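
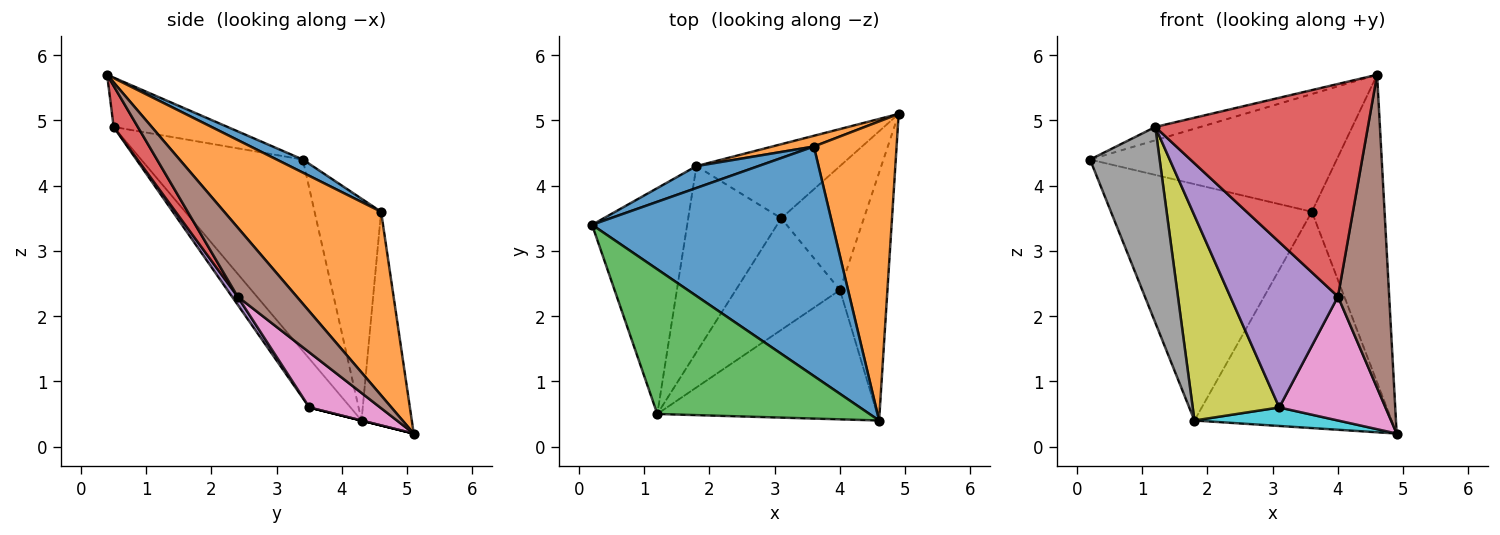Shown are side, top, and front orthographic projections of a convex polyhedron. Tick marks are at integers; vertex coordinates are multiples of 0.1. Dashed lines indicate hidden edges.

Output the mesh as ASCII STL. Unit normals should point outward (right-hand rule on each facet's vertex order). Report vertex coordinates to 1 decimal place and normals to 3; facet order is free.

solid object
 facet normal 0.048 0.456 0.889
  outer loop
   vertex 3.6 4.6 3.6
   vertex 0.2 3.4 4.4
   vertex 4.6 0.4 5.7
  endloop
 endfacet
 facet normal 0.840 0.389 0.378
  outer loop
   vertex 3.6 4.6 3.6
   vertex 4.6 0.4 5.7
   vertex 4.9 5.1 0.2
  endloop
 endfacet
 facet normal -0.226 0.089 0.970
  outer loop
   vertex 1.2 0.5 4.9
   vertex 4.6 0.4 5.7
   vertex 0.2 3.4 4.4
  endloop
 endfacet
 facet normal 0.097 -0.850 -0.517
  outer loop
   vertex 4.0 2.4 2.3
   vertex 4.6 0.4 5.7
   vertex 1.2 0.5 4.9
  endloop
 endfacet
 facet normal 0.043 -0.828 -0.559
  outer loop
   vertex 4.0 2.4 2.3
   vertex 1.2 0.5 4.9
   vertex 3.1 3.5 0.6
  endloop
 endfacet
 facet normal 0.671 -0.582 -0.460
  outer loop
   vertex 4.0 2.4 2.3
   vertex 4.9 5.1 0.2
   vertex 4.6 0.4 5.7
  endloop
 endfacet
 facet normal 0.426 -0.640 -0.640
  outer loop
   vertex 4.0 2.4 2.3
   vertex 3.1 3.5 0.6
   vertex 4.9 5.1 0.2
  endloop
 endfacet
 facet normal -0.836 -0.360 -0.415
  outer loop
   vertex 1.8 4.3 0.4
   vertex 1.2 0.5 4.9
   vertex 0.2 3.4 4.4
  endloop
 endfacet
 facet normal -0.332 -0.698 -0.634
  outer loop
   vertex 1.8 4.3 0.4
   vertex 3.1 3.5 0.6
   vertex 1.2 0.5 4.9
  endloop
 endfacet
 facet normal 0.000 -0.243 -0.970
  outer loop
   vertex 1.8 4.3 0.4
   vertex 4.9 5.1 0.2
   vertex 3.1 3.5 0.6
  endloop
 endfacet
 facet normal -0.313 0.946 0.088
  outer loop
   vertex 1.8 4.3 0.4
   vertex 0.2 3.4 4.4
   vertex 3.6 4.6 3.6
  endloop
 endfacet
 facet normal -0.247 0.968 0.048
  outer loop
   vertex 1.8 4.3 0.4
   vertex 3.6 4.6 3.6
   vertex 4.9 5.1 0.2
  endloop
 endfacet
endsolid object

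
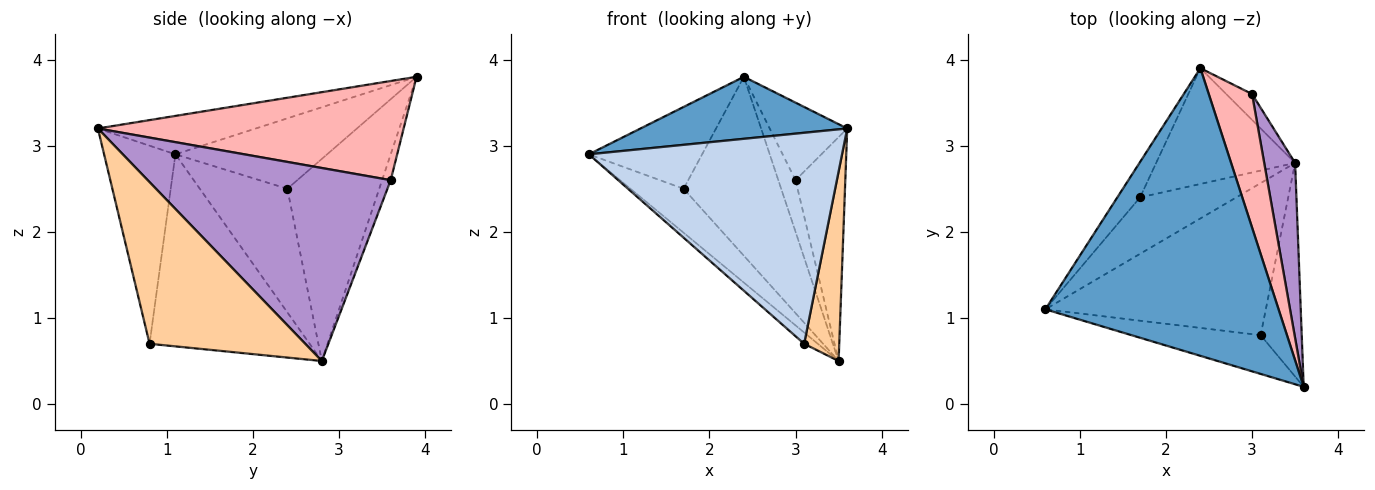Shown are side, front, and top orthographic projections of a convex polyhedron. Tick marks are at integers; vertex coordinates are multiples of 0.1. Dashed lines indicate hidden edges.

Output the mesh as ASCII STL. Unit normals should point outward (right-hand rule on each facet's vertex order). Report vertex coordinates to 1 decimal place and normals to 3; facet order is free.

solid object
 facet normal -0.159 -0.208 0.965
  outer loop
   vertex 2.4 3.9 3.8
   vertex 0.6 1.1 2.9
   vertex 3.6 0.2 3.2
  endloop
 endfacet
 facet normal -0.267 -0.948 -0.174
  outer loop
   vertex 3.1 0.8 0.7
   vertex 3.6 0.2 3.2
   vertex 0.6 1.1 2.9
  endloop
 endfacet
 facet normal -0.656 0.056 -0.753
  outer loop
   vertex 3.1 0.8 0.7
   vertex 0.6 1.1 2.9
   vertex 3.5 2.8 0.5
  endloop
 endfacet
 facet normal 0.947 -0.213 -0.241
  outer loop
   vertex 3.1 0.8 0.7
   vertex 3.5 2.8 0.5
   vertex 3.6 0.2 3.2
  endloop
 endfacet
 facet normal -0.776 0.579 -0.251
  outer loop
   vertex 1.7 2.4 2.5
   vertex 0.6 1.1 2.9
   vertex 2.4 3.9 3.8
  endloop
 endfacet
 facet normal -0.712 0.432 -0.554
  outer loop
   vertex 1.7 2.4 2.5
   vertex 3.5 2.8 0.5
   vertex 0.6 1.1 2.9
  endloop
 endfacet
 facet normal -0.620 0.659 -0.426
  outer loop
   vertex 1.7 2.4 2.5
   vertex 2.4 3.9 3.8
   vertex 3.5 2.8 0.5
  endloop
 endfacet
 facet normal 0.893 0.226 0.390
  outer loop
   vertex 3.0 3.6 2.6
   vertex 2.4 3.9 3.8
   vertex 3.6 0.2 3.2
  endloop
 endfacet
 facet normal 0.968 0.198 0.155
  outer loop
   vertex 3.0 3.6 2.6
   vertex 3.6 0.2 3.2
   vertex 3.5 2.8 0.5
  endloop
 endfacet
 facet normal -0.408 0.816 -0.408
  outer loop
   vertex 3.0 3.6 2.6
   vertex 3.5 2.8 0.5
   vertex 2.4 3.9 3.8
  endloop
 endfacet
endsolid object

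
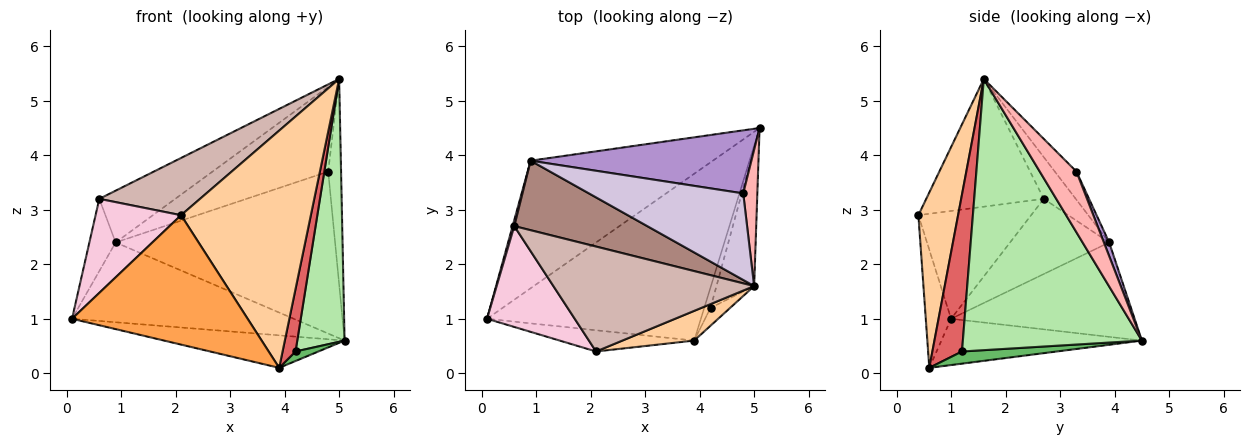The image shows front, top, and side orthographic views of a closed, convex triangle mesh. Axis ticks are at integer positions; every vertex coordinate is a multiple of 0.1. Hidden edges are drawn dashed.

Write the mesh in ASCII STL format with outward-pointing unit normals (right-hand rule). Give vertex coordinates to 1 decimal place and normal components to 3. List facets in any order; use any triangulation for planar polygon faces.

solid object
 facet normal -0.208 0.187 -0.960
  outer loop
   vertex 3.9 0.6 0.1
   vertex 0.1 1.0 1.0
   vertex 5.1 4.5 0.6
  endloop
 endfacet
 facet normal -0.402 0.486 -0.776
  outer loop
   vertex 0.9 3.9 2.4
   vertex 5.1 4.5 0.6
   vertex 0.1 1.0 1.0
  endloop
 endfacet
 facet normal -0.141 -0.977 -0.160
  outer loop
   vertex 2.1 0.4 2.9
   vertex 0.1 1.0 1.0
   vertex 3.9 0.6 0.1
  endloop
 endfacet
 facet normal 0.290 -0.949 0.119
  outer loop
   vertex 2.1 0.4 2.9
   vertex 3.9 0.6 0.1
   vertex 5.0 1.6 5.4
  endloop
 endfacet
 facet normal 0.868 -0.210 -0.449
  outer loop
   vertex 4.2 1.2 0.4
   vertex 3.9 0.6 0.1
   vertex 5.1 4.5 0.6
  endloop
 endfacet
 facet normal 0.958 -0.253 -0.133
  outer loop
   vertex 4.2 1.2 0.4
   vertex 5.1 4.5 0.6
   vertex 5.0 1.6 5.4
  endloop
 endfacet
 facet normal 0.910 -0.398 -0.114
  outer loop
   vertex 4.2 1.2 0.4
   vertex 5.0 1.6 5.4
   vertex 3.9 0.6 0.1
  endloop
 endfacet
 facet normal 0.922 0.323 0.214
  outer loop
   vertex 4.8 3.3 3.7
   vertex 5.0 1.6 5.4
   vertex 5.1 4.5 0.6
  endloop
 endfacet
 facet normal 0.022 0.932 0.363
  outer loop
   vertex 4.8 3.3 3.7
   vertex 5.1 4.5 0.6
   vertex 0.9 3.9 2.4
  endloop
 endfacet
 facet normal -0.130 0.693 0.709
  outer loop
   vertex 4.8 3.3 3.7
   vertex 0.9 3.9 2.4
   vertex 5.0 1.6 5.4
  endloop
 endfacet
 facet normal -0.244 0.579 0.778
  outer loop
   vertex 0.6 2.7 3.2
   vertex 5.0 1.6 5.4
   vertex 0.9 3.9 2.4
  endloop
 endfacet
 facet normal -0.488 -0.418 0.766
  outer loop
   vertex 0.6 2.7 3.2
   vertex 2.1 0.4 2.9
   vertex 5.0 1.6 5.4
  endloop
 endfacet
 facet normal -0.966 0.256 0.022
  outer loop
   vertex 0.6 2.7 3.2
   vertex 0.9 3.9 2.4
   vertex 0.1 1.0 1.0
  endloop
 endfacet
 facet normal -0.669 -0.507 0.544
  outer loop
   vertex 0.6 2.7 3.2
   vertex 0.1 1.0 1.0
   vertex 2.1 0.4 2.9
  endloop
 endfacet
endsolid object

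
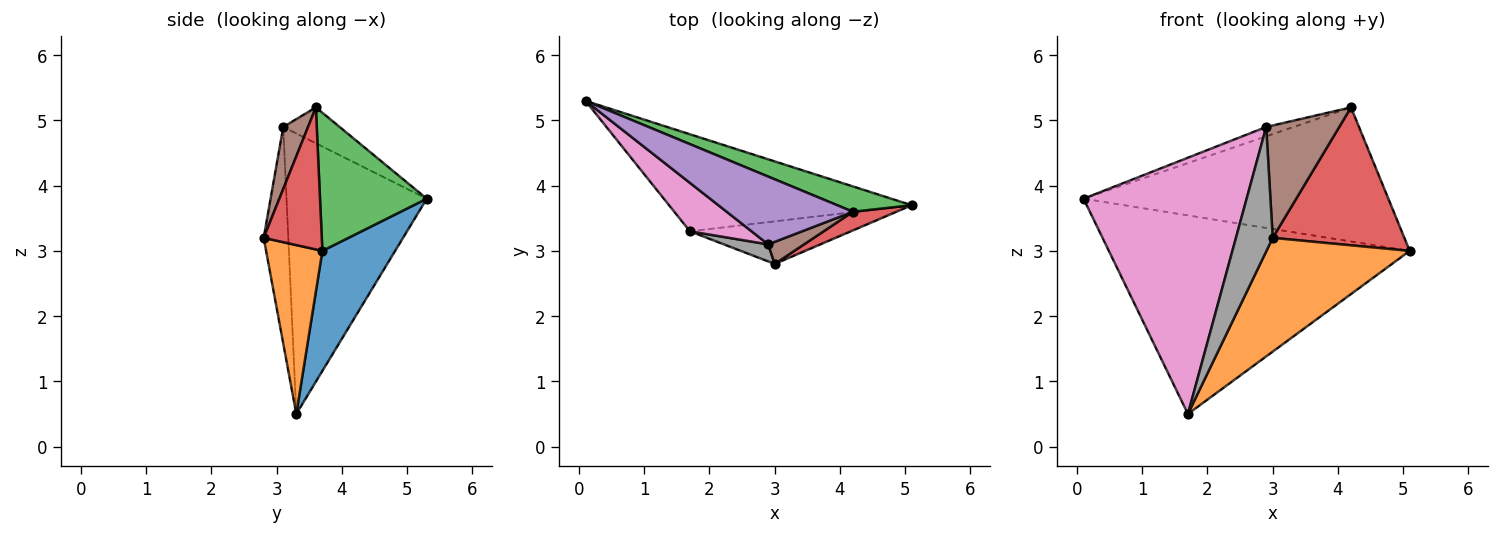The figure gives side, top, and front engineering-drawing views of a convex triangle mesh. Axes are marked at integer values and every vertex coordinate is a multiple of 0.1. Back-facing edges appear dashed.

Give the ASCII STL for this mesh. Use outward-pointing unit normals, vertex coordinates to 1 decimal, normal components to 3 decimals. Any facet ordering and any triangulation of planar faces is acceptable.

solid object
 facet normal 0.212 0.878 -0.429
  outer loop
   vertex 1.7 3.3 0.5
   vertex 0.1 5.3 3.8
   vertex 5.1 3.7 3.0
  endloop
 endfacet
 facet normal 0.345 -0.879 -0.329
  outer loop
   vertex 1.7 3.3 0.5
   vertex 5.1 3.7 3.0
   vertex 3.0 2.8 3.2
  endloop
 endfacet
 facet normal 0.325 0.929 0.175
  outer loop
   vertex 4.2 3.6 5.2
   vertex 5.1 3.7 3.0
   vertex 0.1 5.3 3.8
  endloop
 endfacet
 facet normal 0.401 -0.908 0.123
  outer loop
   vertex 4.2 3.6 5.2
   vertex 3.0 2.8 3.2
   vertex 5.1 3.7 3.0
  endloop
 endfacet
 facet normal -0.271 0.132 0.954
  outer loop
   vertex 2.9 3.1 4.9
   vertex 4.2 3.6 5.2
   vertex 0.1 5.3 3.8
  endloop
 endfacet
 facet normal 0.316 -0.931 0.183
  outer loop
   vertex 2.9 3.1 4.9
   vertex 3.0 2.8 3.2
   vertex 4.2 3.6 5.2
  endloop
 endfacet
 facet normal -0.645 -0.751 0.142
  outer loop
   vertex 2.9 3.1 4.9
   vertex 0.1 5.3 3.8
   vertex 1.7 3.3 0.5
  endloop
 endfacet
 facet normal -0.553 -0.826 0.113
  outer loop
   vertex 2.9 3.1 4.9
   vertex 1.7 3.3 0.5
   vertex 3.0 2.8 3.2
  endloop
 endfacet
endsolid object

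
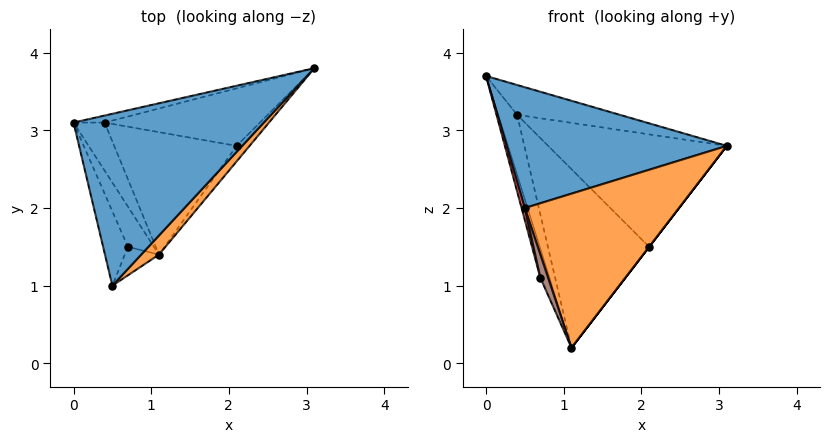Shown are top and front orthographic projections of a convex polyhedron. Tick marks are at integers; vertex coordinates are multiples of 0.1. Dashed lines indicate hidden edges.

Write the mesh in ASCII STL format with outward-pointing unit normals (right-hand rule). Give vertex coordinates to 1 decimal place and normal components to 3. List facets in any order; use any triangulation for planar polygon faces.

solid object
 facet normal 0.345 -0.540 0.768
  outer loop
   vertex 0.5 1.0 2.0
   vertex 3.1 3.8 2.8
   vertex 0.0 3.1 3.7
  endloop
 endfacet
 facet normal 0.718 -0.691 0.086
  outer loop
   vertex 1.1 1.4 0.2
   vertex 3.1 3.8 2.8
   vertex 0.5 1.0 2.0
  endloop
 endfacet
 facet normal 0.793 0.000 -0.610
  outer loop
   vertex 2.1 2.8 1.5
   vertex 3.1 3.8 2.8
   vertex 1.1 1.4 0.2
  endloop
 endfacet
 facet normal -0.971 -0.039 -0.237
  outer loop
   vertex 0.7 1.5 1.1
   vertex 0.5 1.0 2.0
   vertex 0.0 3.1 3.7
  endloop
 endfacet
 facet normal -0.859 0.299 -0.415
  outer loop
   vertex 0.7 1.5 1.1
   vertex 0.0 3.1 3.7
   vertex 1.1 1.4 0.2
  endloop
 endfacet
 facet normal -0.885 -0.295 -0.361
  outer loop
   vertex 0.7 1.5 1.1
   vertex 1.1 1.4 0.2
   vertex 0.5 1.0 2.0
  endloop
 endfacet
 facet normal -0.275 0.936 -0.220
  outer loop
   vertex 0.4 3.1 3.2
   vertex 0.0 3.1 3.7
   vertex 3.1 3.8 2.8
  endloop
 endfacet
 facet normal -0.286 0.853 -0.436
  outer loop
   vertex 0.4 3.1 3.2
   vertex 3.1 3.8 2.8
   vertex 2.1 2.8 1.5
  endloop
 endfacet
 facet normal -0.615 0.615 -0.492
  outer loop
   vertex 0.4 3.1 3.2
   vertex 1.1 1.4 0.2
   vertex 0.0 3.1 3.7
  endloop
 endfacet
 facet normal -0.387 0.761 -0.521
  outer loop
   vertex 0.4 3.1 3.2
   vertex 2.1 2.8 1.5
   vertex 1.1 1.4 0.2
  endloop
 endfacet
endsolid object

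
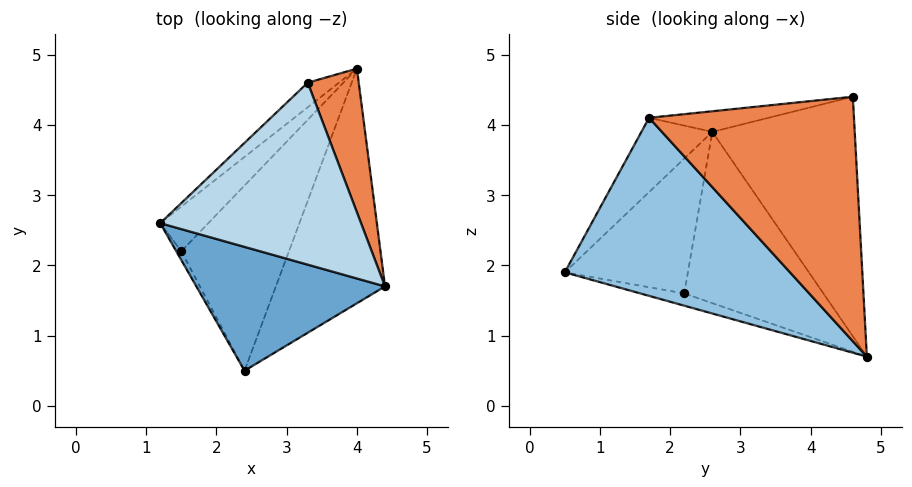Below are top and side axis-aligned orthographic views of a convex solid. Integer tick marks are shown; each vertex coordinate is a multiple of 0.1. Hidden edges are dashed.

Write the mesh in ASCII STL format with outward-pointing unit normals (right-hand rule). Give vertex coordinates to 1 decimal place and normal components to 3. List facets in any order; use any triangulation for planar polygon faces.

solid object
 facet normal -0.247 -0.739 0.627
  outer loop
   vertex 2.4 0.5 1.9
   vertex 4.4 1.7 4.1
   vertex 1.2 2.6 3.9
  endloop
 endfacet
 facet normal 0.774 -0.420 -0.474
  outer loop
   vertex 2.4 0.5 1.9
   vertex 4.0 4.8 0.7
   vertex 4.4 1.7 4.1
  endloop
 endfacet
 facet normal -0.101 -0.140 0.985
  outer loop
   vertex 3.3 4.6 4.4
   vertex 1.2 2.6 3.9
   vertex 4.4 1.7 4.1
  endloop
 endfacet
 facet normal -0.676 0.732 -0.088
  outer loop
   vertex 3.3 4.6 4.4
   vertex 4.0 4.8 0.7
   vertex 1.2 2.6 3.9
  endloop
 endfacet
 facet normal 0.924 0.331 0.193
  outer loop
   vertex 3.3 4.6 4.4
   vertex 4.4 1.7 4.1
   vertex 4.0 4.8 0.7
  endloop
 endfacet
 facet normal -0.740 0.640 -0.208
  outer loop
   vertex 1.5 2.2 1.6
   vertex 1.2 2.6 3.9
   vertex 4.0 4.8 0.7
  endloop
 endfacet
 facet normal -0.881 -0.472 -0.033
  outer loop
   vertex 1.5 2.2 1.6
   vertex 2.4 0.5 1.9
   vertex 1.2 2.6 3.9
  endloop
 endfacet
 facet normal -0.110 -0.229 -0.967
  outer loop
   vertex 1.5 2.2 1.6
   vertex 4.0 4.8 0.7
   vertex 2.4 0.5 1.9
  endloop
 endfacet
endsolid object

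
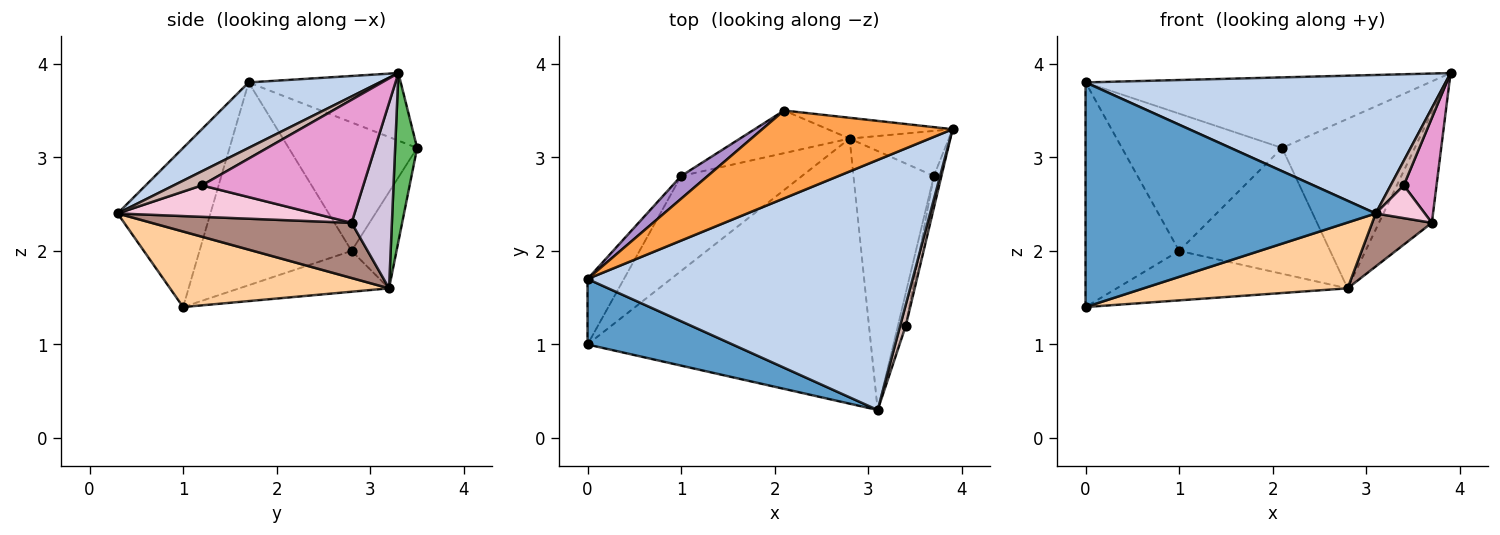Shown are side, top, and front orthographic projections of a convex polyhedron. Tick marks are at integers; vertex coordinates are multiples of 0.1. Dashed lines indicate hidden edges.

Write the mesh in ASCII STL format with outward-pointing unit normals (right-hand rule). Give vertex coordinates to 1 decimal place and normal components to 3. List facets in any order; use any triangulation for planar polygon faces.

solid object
 facet normal -0.294 -0.918 0.268
  outer loop
   vertex 0.0 1.7 3.8
   vertex 0.0 1.0 1.4
   vertex 3.1 0.3 2.4
  endloop
 endfacet
 facet normal 0.174 -0.477 0.862
  outer loop
   vertex 0.0 1.7 3.8
   vertex 3.1 0.3 2.4
   vertex 3.9 3.3 3.9
  endloop
 endfacet
 facet normal -0.267 0.604 0.751
  outer loop
   vertex 0.0 1.7 3.8
   vertex 3.9 3.3 3.9
   vertex 2.1 3.5 3.1
  endloop
 endfacet
 facet normal 0.250 -0.233 -0.940
  outer loop
   vertex 2.8 3.2 1.6
   vertex 3.1 0.3 2.4
   vertex 0.0 1.0 1.4
  endloop
 endfacet
 facet normal 0.162 0.979 -0.120
  outer loop
   vertex 2.8 3.2 1.6
   vertex 2.1 3.5 3.1
   vertex 3.9 3.3 3.9
  endloop
 endfacet
 facet normal -0.287 0.443 -0.849
  outer loop
   vertex 1.0 2.8 2.0
   vertex 2.8 3.2 1.6
   vertex 0.0 1.0 1.4
  endloop
 endfacet
 facet normal -0.271 0.912 -0.309
  outer loop
   vertex 1.0 2.8 2.0
   vertex 2.1 3.5 3.1
   vertex 2.8 3.2 1.6
  endloop
 endfacet
 facet normal -0.842 0.518 -0.151
  outer loop
   vertex 1.0 2.8 2.0
   vertex 0.0 1.0 1.4
   vertex 0.0 1.7 3.8
  endloop
 endfacet
 facet normal -0.620 0.774 0.128
  outer loop
   vertex 1.0 2.8 2.0
   vertex 0.0 1.7 3.8
   vertex 2.1 3.5 3.1
  endloop
 endfacet
 facet normal 0.576 0.757 -0.309
  outer loop
   vertex 3.7 2.8 2.3
   vertex 2.8 3.2 1.6
   vertex 3.9 3.3 3.9
  endloop
 endfacet
 facet normal 0.558 -0.166 -0.813
  outer loop
   vertex 3.7 2.8 2.3
   vertex 3.1 0.3 2.4
   vertex 2.8 3.2 1.6
  endloop
 endfacet
 facet normal 0.852 -0.398 0.341
  outer loop
   vertex 3.4 1.2 2.7
   vertex 3.9 3.3 3.9
   vertex 3.1 0.3 2.4
  endloop
 endfacet
 facet normal 0.978 -0.198 -0.060
  outer loop
   vertex 3.4 1.2 2.7
   vertex 3.7 2.8 2.3
   vertex 3.9 3.3 3.9
  endloop
 endfacet
 facet normal 0.943 -0.236 -0.236
  outer loop
   vertex 3.4 1.2 2.7
   vertex 3.1 0.3 2.4
   vertex 3.7 2.8 2.3
  endloop
 endfacet
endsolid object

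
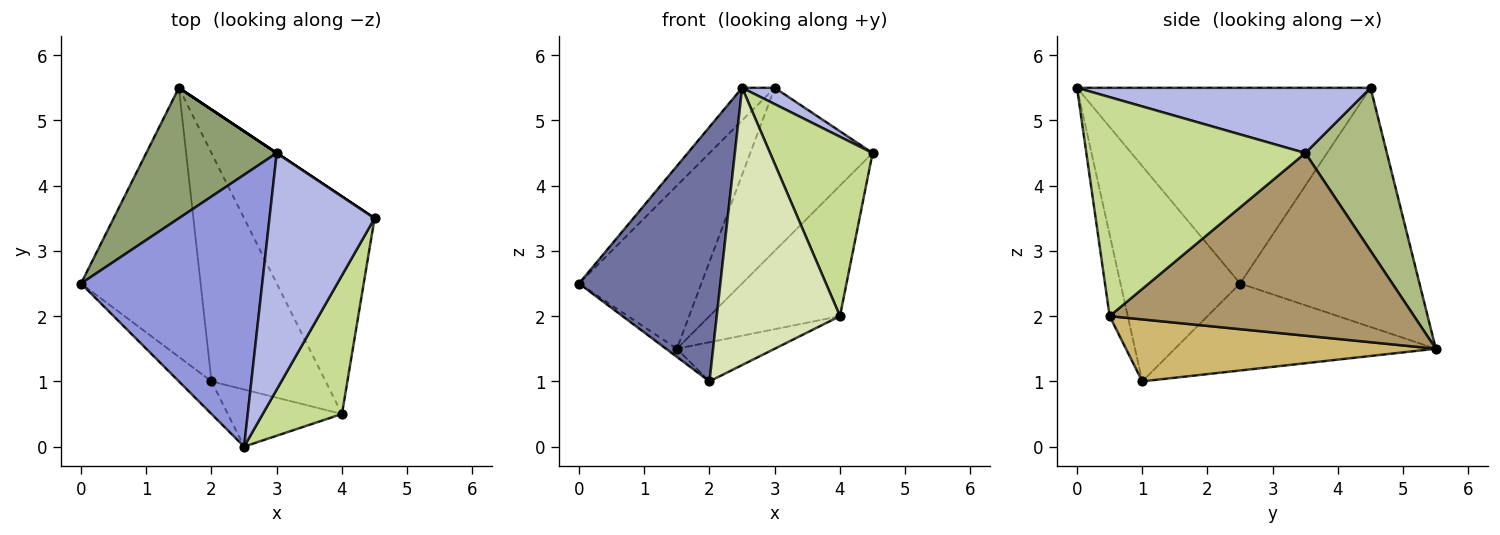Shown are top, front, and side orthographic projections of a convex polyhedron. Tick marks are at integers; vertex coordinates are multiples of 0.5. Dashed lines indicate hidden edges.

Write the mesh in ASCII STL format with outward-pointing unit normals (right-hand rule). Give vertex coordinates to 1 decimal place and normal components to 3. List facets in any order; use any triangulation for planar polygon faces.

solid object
 facet normal -0.643 -0.760 -0.097
  outer loop
   vertex 2.0 1.0 1.0
   vertex 2.5 0.0 5.5
   vertex 0.0 2.5 2.5
  endloop
 endfacet
 facet normal -0.588 0.024 -0.808
  outer loop
   vertex 1.5 5.5 1.5
   vertex 2.0 1.0 1.0
   vertex 0.0 2.5 2.5
  endloop
 endfacet
 facet normal -0.731 0.081 0.677
  outer loop
   vertex 3.0 4.5 5.5
   vertex 0.0 2.5 2.5
   vertex 2.5 0.0 5.5
  endloop
 endfacet
 facet normal 0.526 -0.058 0.848
  outer loop
   vertex 3.0 4.5 5.5
   vertex 2.5 0.0 5.5
   vertex 4.5 3.5 4.5
  endloop
 endfacet
 facet normal -0.753 0.514 0.411
  outer loop
   vertex 3.0 4.5 5.5
   vertex 1.5 5.5 1.5
   vertex 0.0 2.5 2.5
  endloop
 endfacet
 facet normal 0.555 0.832 0.000
  outer loop
   vertex 3.0 4.5 5.5
   vertex 4.5 3.5 4.5
   vertex 1.5 5.5 1.5
  endloop
 endfacet
 facet normal 0.861 -0.403 0.311
  outer loop
   vertex 4.0 0.5 2.0
   vertex 4.5 3.5 4.5
   vertex 2.5 0.0 5.5
  endloop
 endfacet
 facet normal -0.143 -0.969 -0.200
  outer loop
   vertex 4.0 0.5 2.0
   vertex 2.5 0.0 5.5
   vertex 2.0 1.0 1.0
  endloop
 endfacet
 facet normal 0.768 0.329 -0.549
  outer loop
   vertex 4.0 0.5 2.0
   vertex 1.5 5.5 1.5
   vertex 4.5 3.5 4.5
  endloop
 endfacet
 facet normal 0.472 0.149 -0.869
  outer loop
   vertex 4.0 0.5 2.0
   vertex 2.0 1.0 1.0
   vertex 1.5 5.5 1.5
  endloop
 endfacet
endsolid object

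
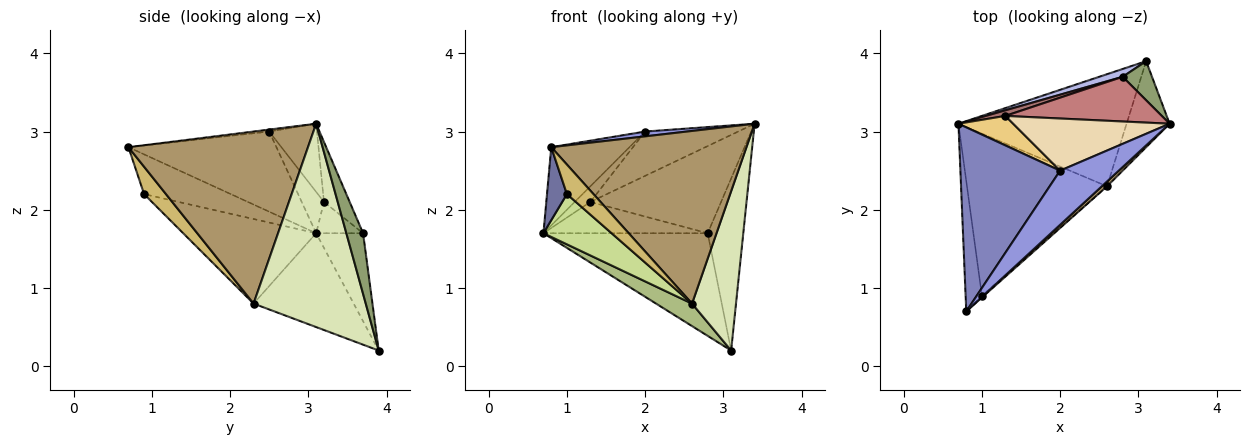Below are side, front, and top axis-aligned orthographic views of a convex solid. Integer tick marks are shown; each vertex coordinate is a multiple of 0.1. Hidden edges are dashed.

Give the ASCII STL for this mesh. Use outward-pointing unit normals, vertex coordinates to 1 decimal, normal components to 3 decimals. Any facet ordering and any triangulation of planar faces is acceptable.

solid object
 facet normal -0.905 -0.208 -0.371
  outer loop
   vertex 1.0 0.9 2.2
   vertex 0.8 0.7 2.8
   vertex 0.7 3.1 1.7
  endloop
 endfacet
 facet normal -0.595 0.314 0.740
  outer loop
   vertex 2.0 2.5 3.0
   vertex 0.7 3.1 1.7
   vertex 0.8 0.7 2.8
  endloop
 endfacet
 facet normal -0.033 -0.088 0.996
  outer loop
   vertex 2.0 2.5 3.0
   vertex 0.8 0.7 2.8
   vertex 3.4 3.1 3.1
  endloop
 endfacet
 facet normal -0.274 0.959 0.073
  outer loop
   vertex 2.8 3.7 1.7
   vertex 3.1 3.9 0.2
   vertex 0.7 3.1 1.7
  endloop
 endfacet
 facet normal 0.416 0.887 0.201
  outer loop
   vertex 2.8 3.7 1.7
   vertex 3.4 3.1 3.1
   vertex 3.1 3.9 0.2
  endloop
 endfacet
 facet normal -0.480 -0.173 -0.860
  outer loop
   vertex 2.6 2.3 0.8
   vertex 0.7 3.1 1.7
   vertex 3.1 3.9 0.2
  endloop
 endfacet
 facet normal -0.500 -0.256 -0.827
  outer loop
   vertex 2.6 2.3 0.8
   vertex 1.0 0.9 2.2
   vertex 0.7 3.1 1.7
  endloop
 endfacet
 facet normal 0.914 -0.358 -0.193
  outer loop
   vertex 2.6 2.3 0.8
   vertex 3.1 3.9 0.2
   vertex 3.4 3.1 3.1
  endloop
 endfacet
 facet normal 0.677 -0.736 0.021
  outer loop
   vertex 2.6 2.3 0.8
   vertex 3.4 3.1 3.1
   vertex 0.8 0.7 2.8
  endloop
 endfacet
 facet normal 0.635 -0.771 -0.045
  outer loop
   vertex 2.6 2.3 0.8
   vertex 0.8 0.7 2.8
   vertex 1.0 0.9 2.2
  endloop
 endfacet
 facet normal -0.555 0.390 0.735
  outer loop
   vertex 1.3 3.2 2.1
   vertex 0.7 3.1 1.7
   vertex 2.0 2.5 3.0
  endloop
 endfacet
 facet normal -0.315 0.615 0.723
  outer loop
   vertex 1.3 3.2 2.1
   vertex 2.0 2.5 3.0
   vertex 3.4 3.1 3.1
  endloop
 endfacet
 facet normal -0.271 0.948 0.169
  outer loop
   vertex 1.3 3.2 2.1
   vertex 2.8 3.7 1.7
   vertex 0.7 3.1 1.7
  endloop
 endfacet
 facet normal -0.172 0.877 0.449
  outer loop
   vertex 1.3 3.2 2.1
   vertex 3.4 3.1 3.1
   vertex 2.8 3.7 1.7
  endloop
 endfacet
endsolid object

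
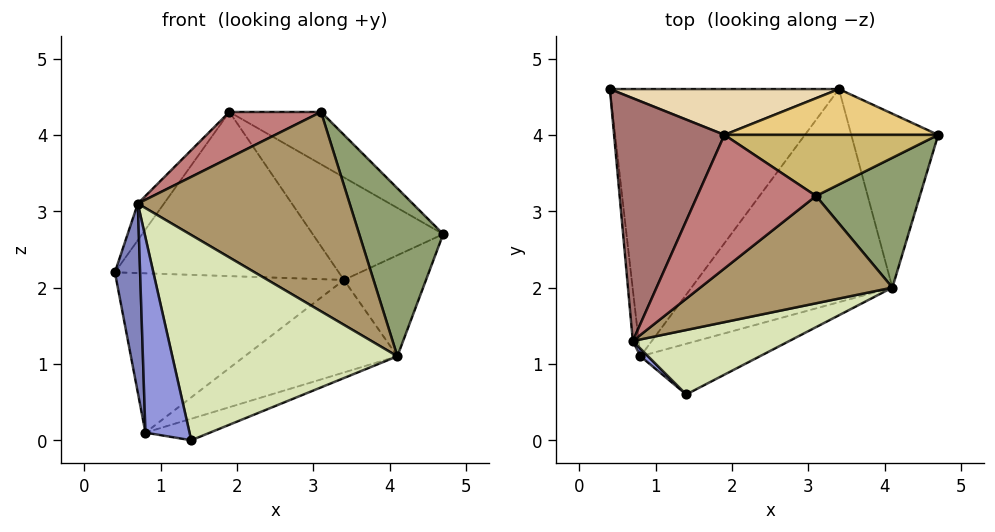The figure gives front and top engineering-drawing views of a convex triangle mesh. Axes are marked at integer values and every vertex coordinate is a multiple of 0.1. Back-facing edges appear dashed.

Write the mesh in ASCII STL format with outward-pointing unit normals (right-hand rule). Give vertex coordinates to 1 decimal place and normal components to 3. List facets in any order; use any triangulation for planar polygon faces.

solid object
 facet normal -0.029 0.512 -0.859
  outer loop
   vertex 0.8 1.1 0.1
   vertex 0.4 4.6 2.2
   vertex 3.4 4.6 2.1
  endloop
 endfacet
 facet normal -0.995 -0.098 -0.027
  outer loop
   vertex 0.8 1.1 0.1
   vertex 0.7 1.3 3.1
   vertex 0.4 4.6 2.2
  endloop
 endfacet
 facet normal -0.637 -0.770 0.030
  outer loop
   vertex 0.8 1.1 0.1
   vertex 1.4 0.6 0.0
   vertex 0.7 1.3 3.1
  endloop
 endfacet
 facet normal 0.534 0.425 -0.731
  outer loop
   vertex 4.1 2.0 1.1
   vertex 3.4 4.6 2.1
   vertex 4.7 4.0 2.7
  endloop
 endfacet
 facet normal 0.710 -0.558 0.431
  outer loop
   vertex 4.1 2.0 1.1
   vertex 4.7 4.0 2.7
   vertex 3.1 3.2 4.3
  endloop
 endfacet
 facet normal 0.170 0.385 -0.907
  outer loop
   vertex 4.1 2.0 1.1
   vertex 1.4 0.6 0.0
   vertex 0.8 1.1 0.1
  endloop
 endfacet
 facet normal 0.167 0.393 -0.904
  outer loop
   vertex 4.1 2.0 1.1
   vertex 0.8 1.1 0.1
   vertex 3.4 4.6 2.1
  endloop
 endfacet
 facet normal 0.349 -0.894 0.281
  outer loop
   vertex 4.1 2.0 1.1
   vertex 0.7 1.3 3.1
   vertex 1.4 0.6 0.0
  endloop
 endfacet
 facet normal 0.418 -0.800 0.431
  outer loop
   vertex 4.1 2.0 1.1
   vertex 3.1 3.2 4.3
   vertex 0.7 1.3 3.1
  endloop
 endfacet
 facet normal 0.398 0.597 0.697
  outer loop
   vertex 1.9 4.0 4.3
   vertex 3.1 3.2 4.3
   vertex 4.7 4.0 2.7
  endloop
 endfacet
 facet normal 0.227 0.889 0.397
  outer loop
   vertex 1.9 4.0 4.3
   vertex 4.7 4.0 2.7
   vertex 3.4 4.6 2.1
  endloop
 endfacet
 facet normal 0.009 0.963 0.269
  outer loop
   vertex 1.9 4.0 4.3
   vertex 3.4 4.6 2.1
   vertex 0.4 4.6 2.2
  endloop
 endfacet
 facet normal -0.798 0.090 0.596
  outer loop
   vertex 1.9 4.0 4.3
   vertex 0.4 4.6 2.2
   vertex 0.7 1.3 3.1
  endloop
 endfacet
 facet normal -0.211 -0.317 0.925
  outer loop
   vertex 1.9 4.0 4.3
   vertex 0.7 1.3 3.1
   vertex 3.1 3.2 4.3
  endloop
 endfacet
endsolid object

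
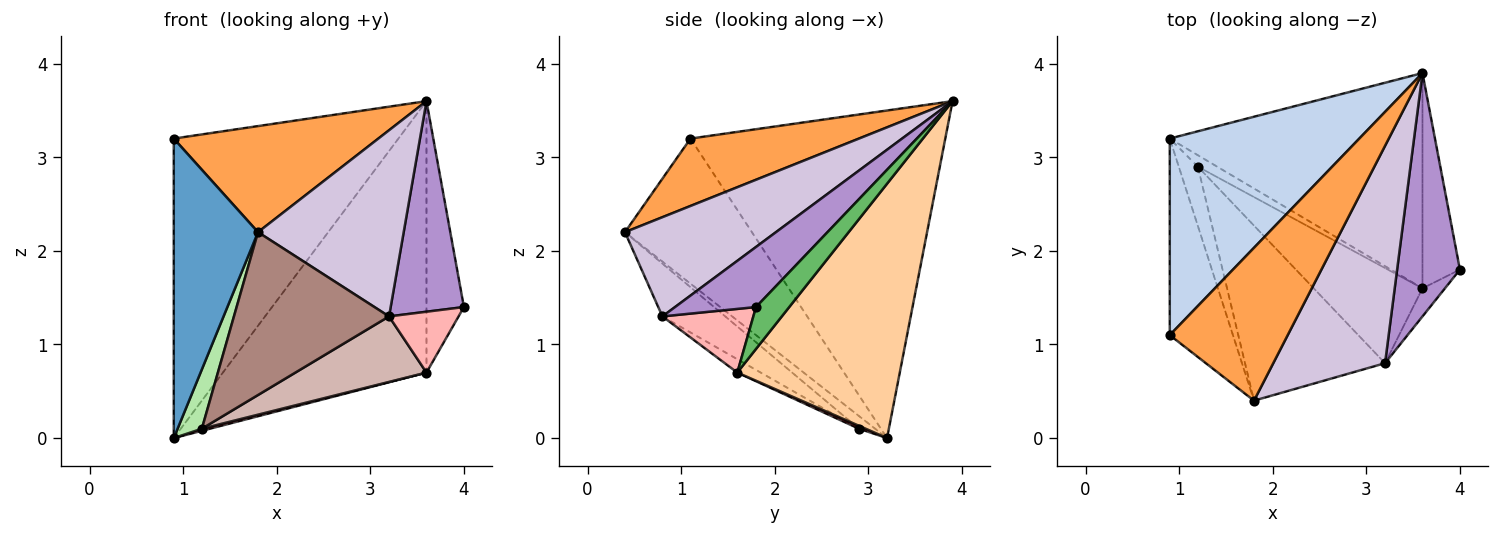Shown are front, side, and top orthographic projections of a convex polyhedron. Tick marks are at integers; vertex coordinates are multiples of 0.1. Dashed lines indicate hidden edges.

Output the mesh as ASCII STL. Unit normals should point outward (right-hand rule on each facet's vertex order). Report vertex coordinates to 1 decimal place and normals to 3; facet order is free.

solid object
 facet normal -0.783 -0.520 -0.341
  outer loop
   vertex 0.9 1.1 3.2
   vertex 0.9 3.2 0.0
   vertex 1.8 0.4 2.2
  endloop
 endfacet
 facet normal -0.688 0.607 0.398
  outer loop
   vertex 0.9 1.1 3.2
   vertex 3.6 3.9 3.6
   vertex 0.9 3.2 0.0
  endloop
 endfacet
 facet normal 0.425 -0.516 0.744
  outer loop
   vertex 0.9 1.1 3.2
   vertex 1.8 0.4 2.2
   vertex 3.6 3.9 3.6
  endloop
 endfacet
 facet normal 0.530 0.664 -0.527
  outer loop
   vertex 3.6 1.6 0.7
   vertex 0.9 3.2 0.0
   vertex 3.6 3.9 3.6
  endloop
 endfacet
 facet normal 0.571 0.643 -0.510
  outer loop
   vertex 3.6 1.6 0.7
   vertex 3.6 3.9 3.6
   vertex 4.0 1.8 1.4
  endloop
 endfacet
 facet normal -0.426 -0.640 -0.640
  outer loop
   vertex 1.2 2.9 0.1
   vertex 1.8 0.4 2.2
   vertex 0.9 3.2 0.0
  endloop
 endfacet
 facet normal 0.147 -0.177 -0.973
  outer loop
   vertex 1.2 2.9 0.1
   vertex 0.9 3.2 0.0
   vertex 3.6 1.6 0.7
  endloop
 endfacet
 facet normal 0.765 -0.585 -0.270
  outer loop
   vertex 3.2 0.8 1.3
   vertex 3.6 1.6 0.7
   vertex 4.0 1.8 1.4
  endloop
 endfacet
 facet normal 0.586 -0.530 0.613
  outer loop
   vertex 3.2 0.8 1.3
   vertex 4.0 1.8 1.4
   vertex 3.6 3.9 3.6
  endloop
 endfacet
 facet normal 0.559 -0.539 0.630
  outer loop
   vertex 3.2 0.8 1.3
   vertex 3.6 3.9 3.6
   vertex 1.8 0.4 2.2
  endloop
 endfacet
 facet normal -0.266 -0.657 -0.706
  outer loop
   vertex 3.2 0.8 1.3
   vertex 1.8 0.4 2.2
   vertex 1.2 2.9 0.1
  endloop
 endfacet
 facet normal -0.101 -0.564 -0.819
  outer loop
   vertex 3.2 0.8 1.3
   vertex 1.2 2.9 0.1
   vertex 3.6 1.6 0.7
  endloop
 endfacet
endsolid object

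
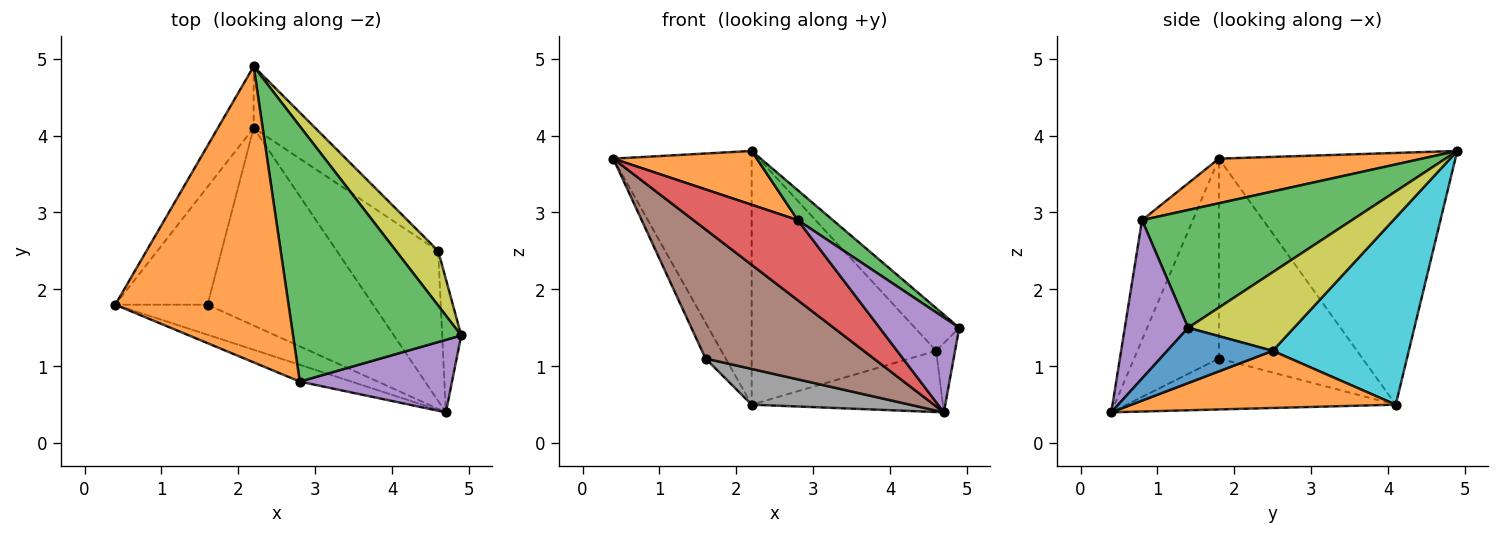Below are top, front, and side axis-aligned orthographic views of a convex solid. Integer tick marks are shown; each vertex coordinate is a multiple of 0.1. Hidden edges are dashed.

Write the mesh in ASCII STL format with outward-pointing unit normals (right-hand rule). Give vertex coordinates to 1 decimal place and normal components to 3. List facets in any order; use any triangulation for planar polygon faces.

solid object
 facet normal -0.857 0.501 -0.122
  outer loop
   vertex 2.2 4.1 0.5
   vertex 0.4 1.8 3.7
   vertex 2.2 4.9 3.8
  endloop
 endfacet
 facet normal 0.246 -0.173 0.954
  outer loop
   vertex 2.8 0.8 2.9
   vertex 2.2 4.9 3.8
   vertex 0.4 1.8 3.7
  endloop
 endfacet
 facet normal 0.571 -0.095 0.815
  outer loop
   vertex 2.8 0.8 2.9
   vertex 4.9 1.4 1.5
   vertex 2.2 4.9 3.8
  endloop
 endfacet
 facet normal -0.430 -0.884 -0.185
  outer loop
   vertex 2.8 0.8 2.9
   vertex 0.4 1.8 3.7
   vertex 4.7 0.4 0.4
  endloop
 endfacet
 facet normal 0.534 -0.672 0.513
  outer loop
   vertex 2.8 0.8 2.9
   vertex 4.7 0.4 0.4
   vertex 4.9 1.4 1.5
  endloop
 endfacet
 facet normal -0.441 -0.874 -0.203
  outer loop
   vertex 1.6 1.8 1.1
   vertex 4.7 0.4 0.4
   vertex 0.4 1.8 3.7
  endloop
 endfacet
 facet normal -0.901 0.127 -0.416
  outer loop
   vertex 1.6 1.8 1.1
   vertex 0.4 1.8 3.7
   vertex 2.2 4.1 0.5
  endloop
 endfacet
 facet normal -0.290 -0.170 -0.942
  outer loop
   vertex 1.6 1.8 1.1
   vertex 2.2 4.1 0.5
   vertex 4.7 0.4 0.4
  endloop
 endfacet
 facet normal 0.827 0.346 0.443
  outer loop
   vertex 4.6 2.5 1.2
   vertex 2.2 4.9 3.8
   vertex 4.9 1.4 1.5
  endloop
 endfacet
 facet normal 0.582 0.790 -0.192
  outer loop
   vertex 4.6 2.5 1.2
   vertex 2.2 4.1 0.5
   vertex 2.2 4.9 3.8
  endloop
 endfacet
 facet normal 0.932 0.167 -0.321
  outer loop
   vertex 4.6 2.5 1.2
   vertex 4.9 1.4 1.5
   vertex 4.7 0.4 0.4
  endloop
 endfacet
 facet normal 0.463 0.335 -0.821
  outer loop
   vertex 4.6 2.5 1.2
   vertex 4.7 0.4 0.4
   vertex 2.2 4.1 0.5
  endloop
 endfacet
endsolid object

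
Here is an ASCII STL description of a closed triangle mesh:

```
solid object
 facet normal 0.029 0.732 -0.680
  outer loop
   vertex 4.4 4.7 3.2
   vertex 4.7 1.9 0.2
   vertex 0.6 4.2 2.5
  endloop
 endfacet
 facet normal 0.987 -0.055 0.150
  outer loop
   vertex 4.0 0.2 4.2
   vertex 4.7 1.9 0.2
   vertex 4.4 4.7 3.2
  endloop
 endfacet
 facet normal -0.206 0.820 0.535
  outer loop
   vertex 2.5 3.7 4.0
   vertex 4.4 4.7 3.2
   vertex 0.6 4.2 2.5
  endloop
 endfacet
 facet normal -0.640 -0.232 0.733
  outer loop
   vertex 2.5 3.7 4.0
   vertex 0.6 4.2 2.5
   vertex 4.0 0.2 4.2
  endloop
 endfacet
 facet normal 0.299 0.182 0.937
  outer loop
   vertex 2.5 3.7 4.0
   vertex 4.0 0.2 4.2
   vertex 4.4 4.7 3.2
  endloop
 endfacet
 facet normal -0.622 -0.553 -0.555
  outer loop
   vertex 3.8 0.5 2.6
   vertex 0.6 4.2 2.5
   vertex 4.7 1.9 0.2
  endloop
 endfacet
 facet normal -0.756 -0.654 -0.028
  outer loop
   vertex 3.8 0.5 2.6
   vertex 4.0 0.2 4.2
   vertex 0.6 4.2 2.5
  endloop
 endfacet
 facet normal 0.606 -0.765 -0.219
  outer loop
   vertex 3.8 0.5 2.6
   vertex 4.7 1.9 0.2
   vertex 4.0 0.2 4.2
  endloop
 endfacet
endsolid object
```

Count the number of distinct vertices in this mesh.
6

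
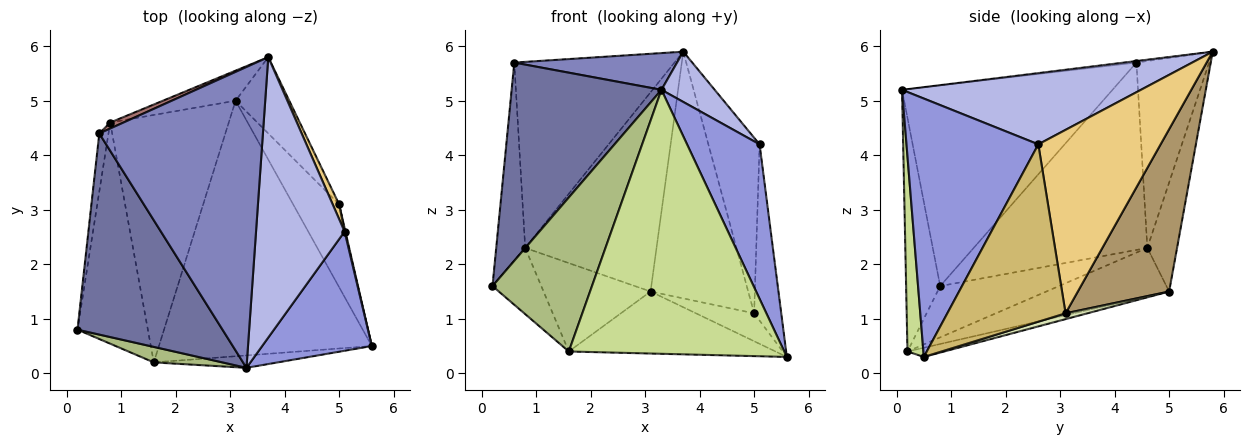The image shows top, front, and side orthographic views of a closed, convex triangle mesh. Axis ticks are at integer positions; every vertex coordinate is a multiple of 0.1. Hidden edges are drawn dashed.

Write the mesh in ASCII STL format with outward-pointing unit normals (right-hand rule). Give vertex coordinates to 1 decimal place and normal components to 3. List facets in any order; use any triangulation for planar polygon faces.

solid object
 facet normal -0.702 -0.500 0.507
  outer loop
   vertex 0.6 4.4 5.7
   vertex 0.2 0.8 1.6
   vertex 3.3 0.1 5.2
  endloop
 endfacet
 facet normal -0.009 -0.121 0.993
  outer loop
   vertex 0.6 4.4 5.7
   vertex 3.3 0.1 5.2
   vertex 3.7 5.8 5.9
  endloop
 endfacet
 facet normal 0.821 -0.452 0.349
  outer loop
   vertex 5.1 2.6 4.2
   vertex 3.3 0.1 5.2
   vertex 5.6 0.5 0.3
  endloop
 endfacet
 facet normal 0.621 -0.138 0.772
  outer loop
   vertex 5.1 2.6 4.2
   vertex 3.7 5.8 5.9
   vertex 3.3 0.1 5.2
  endloop
 endfacet
 facet normal -0.042 0.236 -0.971
  outer loop
   vertex 1.6 0.2 0.4
   vertex 3.1 5.0 1.5
   vertex 5.6 0.5 0.3
  endloop
 endfacet
 facet normal -0.323 -0.942 0.095
  outer loop
   vertex 1.6 0.2 0.4
   vertex 3.3 0.1 5.2
   vertex 0.2 0.8 1.6
  endloop
 endfacet
 facet normal 0.074 -0.996 -0.047
  outer loop
   vertex 1.6 0.2 0.4
   vertex 5.6 0.5 0.3
   vertex 3.3 0.1 5.2
  endloop
 endfacet
 facet normal 0.119 0.317 -0.941
  outer loop
   vertex 5.0 3.1 1.1
   vertex 5.6 0.5 0.3
   vertex 3.1 5.0 1.5
  endloop
 endfacet
 facet normal 0.666 0.713 -0.220
  outer loop
   vertex 5.0 3.1 1.1
   vertex 3.1 5.0 1.5
   vertex 3.7 5.8 5.9
  endloop
 endfacet
 facet normal 0.975 0.224 0.005
  outer loop
   vertex 5.0 3.1 1.1
   vertex 5.1 2.6 4.2
   vertex 5.6 0.5 0.3
  endloop
 endfacet
 facet normal 0.922 0.386 0.033
  outer loop
   vertex 5.0 3.1 1.1
   vertex 3.7 5.8 5.9
   vertex 5.1 2.6 4.2
  endloop
 endfacet
 facet normal -0.218 0.965 -0.146
  outer loop
   vertex 0.8 4.6 2.3
   vertex 3.7 5.8 5.9
   vertex 3.1 5.0 1.5
  endloop
 endfacet
 facet normal -0.413 0.910 0.029
  outer loop
   vertex 0.8 4.6 2.3
   vertex 0.6 4.4 5.7
   vertex 3.7 5.8 5.9
  endloop
 endfacet
 facet normal -0.985 0.164 -0.048
  outer loop
   vertex 0.8 4.6 2.3
   vertex 0.2 0.8 1.6
   vertex 0.6 4.4 5.7
  endloop
 endfacet
 facet normal -0.573 0.235 -0.785
  outer loop
   vertex 0.8 4.6 2.3
   vertex 1.6 0.2 0.4
   vertex 0.2 0.8 1.6
  endloop
 endfacet
 facet normal -0.360 0.314 -0.879
  outer loop
   vertex 0.8 4.6 2.3
   vertex 3.1 5.0 1.5
   vertex 1.6 0.2 0.4
  endloop
 endfacet
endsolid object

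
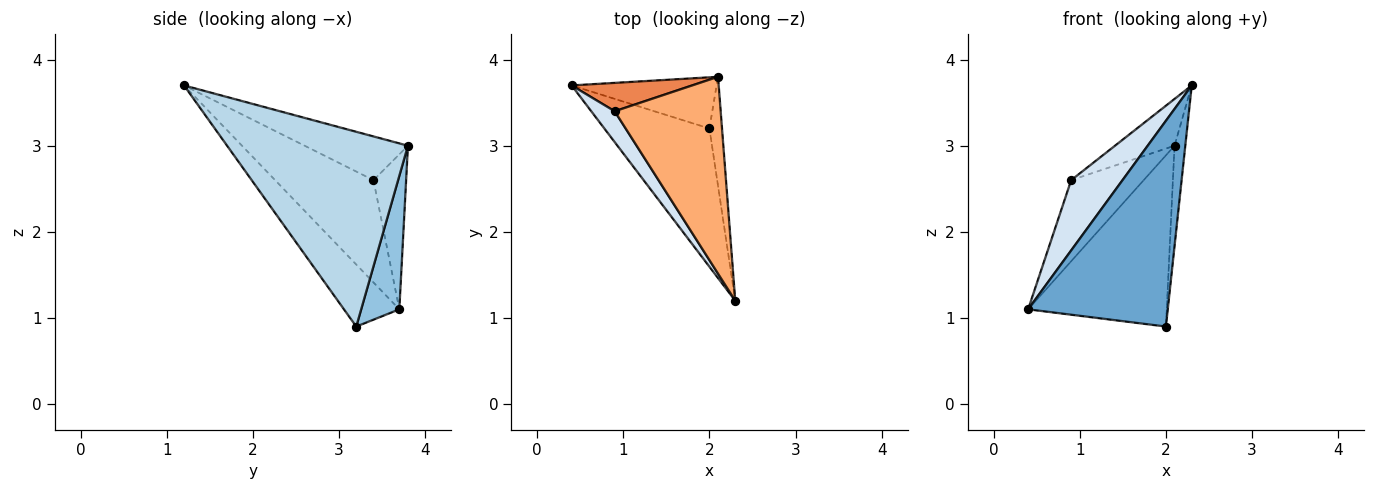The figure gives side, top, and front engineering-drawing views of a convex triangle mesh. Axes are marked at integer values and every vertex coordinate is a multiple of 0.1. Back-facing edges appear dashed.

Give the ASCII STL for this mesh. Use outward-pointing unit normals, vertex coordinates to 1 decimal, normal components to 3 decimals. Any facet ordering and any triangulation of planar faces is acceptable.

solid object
 facet normal -0.313 -0.788 -0.530
  outer loop
   vertex 2.0 3.2 0.9
   vertex 2.3 1.2 3.7
   vertex 0.4 3.7 1.1
  endloop
 endfacet
 facet normal 0.255 0.926 -0.277
  outer loop
   vertex 2.0 3.2 0.9
   vertex 0.4 3.7 1.1
   vertex 2.1 3.8 3.0
  endloop
 endfacet
 facet normal 0.996 0.059 -0.064
  outer loop
   vertex 2.0 3.2 0.9
   vertex 2.1 3.8 3.0
   vertex 2.3 1.2 3.7
  endloop
 endfacet
 facet normal -0.869 -0.453 0.199
  outer loop
   vertex 0.9 3.4 2.6
   vertex 0.4 3.7 1.1
   vertex 2.3 1.2 3.7
  endloop
 endfacet
 facet normal -0.391 0.869 0.304
  outer loop
   vertex 0.9 3.4 2.6
   vertex 2.1 3.8 3.0
   vertex 0.4 3.7 1.1
  endloop
 endfacet
 facet normal -0.372 0.214 0.903
  outer loop
   vertex 0.9 3.4 2.6
   vertex 2.3 1.2 3.7
   vertex 2.1 3.8 3.0
  endloop
 endfacet
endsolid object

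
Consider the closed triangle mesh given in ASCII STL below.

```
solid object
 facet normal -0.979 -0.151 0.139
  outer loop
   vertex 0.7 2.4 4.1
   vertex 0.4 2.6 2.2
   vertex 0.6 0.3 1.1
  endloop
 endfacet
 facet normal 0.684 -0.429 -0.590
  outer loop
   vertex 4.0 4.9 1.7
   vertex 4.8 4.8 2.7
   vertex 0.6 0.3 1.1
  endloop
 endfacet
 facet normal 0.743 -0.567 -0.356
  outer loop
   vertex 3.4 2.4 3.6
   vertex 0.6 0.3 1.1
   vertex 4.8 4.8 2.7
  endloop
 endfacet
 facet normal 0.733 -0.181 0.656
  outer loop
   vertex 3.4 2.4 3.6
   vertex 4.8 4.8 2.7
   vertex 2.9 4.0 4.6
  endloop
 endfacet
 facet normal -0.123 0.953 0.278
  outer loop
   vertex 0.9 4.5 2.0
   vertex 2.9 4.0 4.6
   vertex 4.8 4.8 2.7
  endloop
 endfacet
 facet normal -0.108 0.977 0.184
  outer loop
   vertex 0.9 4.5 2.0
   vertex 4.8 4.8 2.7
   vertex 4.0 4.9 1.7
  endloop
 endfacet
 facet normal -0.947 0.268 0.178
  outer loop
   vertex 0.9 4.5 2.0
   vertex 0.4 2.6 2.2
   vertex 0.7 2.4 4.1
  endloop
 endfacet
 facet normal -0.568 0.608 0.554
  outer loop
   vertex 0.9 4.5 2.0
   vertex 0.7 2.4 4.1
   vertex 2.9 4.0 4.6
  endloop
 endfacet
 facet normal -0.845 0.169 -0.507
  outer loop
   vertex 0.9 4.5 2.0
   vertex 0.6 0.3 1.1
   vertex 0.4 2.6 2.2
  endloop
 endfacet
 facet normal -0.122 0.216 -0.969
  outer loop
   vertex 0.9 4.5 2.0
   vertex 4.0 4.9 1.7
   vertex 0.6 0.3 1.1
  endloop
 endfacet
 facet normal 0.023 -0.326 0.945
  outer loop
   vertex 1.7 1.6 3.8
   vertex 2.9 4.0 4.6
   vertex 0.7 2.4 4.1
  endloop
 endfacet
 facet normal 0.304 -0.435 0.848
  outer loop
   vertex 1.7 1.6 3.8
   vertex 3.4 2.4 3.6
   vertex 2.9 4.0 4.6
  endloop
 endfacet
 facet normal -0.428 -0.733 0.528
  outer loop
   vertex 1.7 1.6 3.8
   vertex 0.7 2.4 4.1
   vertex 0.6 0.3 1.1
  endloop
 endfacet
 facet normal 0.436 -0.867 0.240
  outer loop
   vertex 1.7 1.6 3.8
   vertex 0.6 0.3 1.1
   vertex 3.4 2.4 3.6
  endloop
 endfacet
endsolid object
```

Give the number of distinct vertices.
9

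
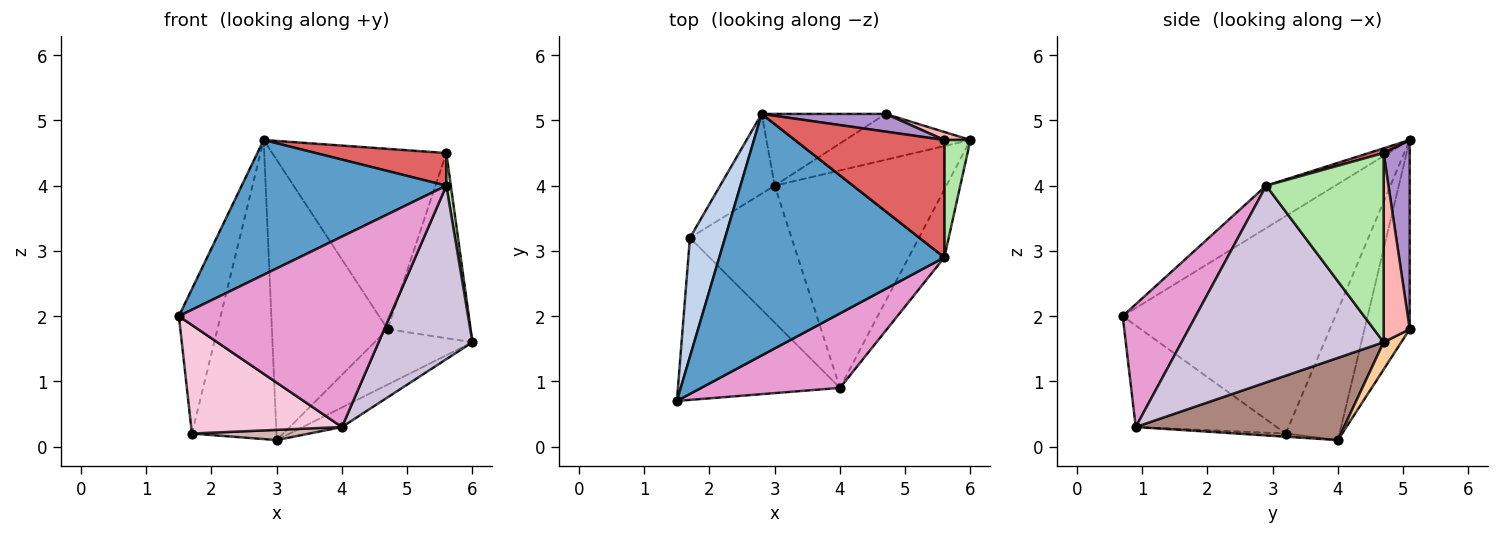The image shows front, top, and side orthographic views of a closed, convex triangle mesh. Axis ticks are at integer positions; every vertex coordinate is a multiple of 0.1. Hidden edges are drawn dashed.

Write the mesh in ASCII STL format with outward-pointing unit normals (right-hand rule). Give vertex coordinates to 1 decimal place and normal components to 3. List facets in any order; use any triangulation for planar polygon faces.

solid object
 facet normal -0.162 -0.481 0.862
  outer loop
   vertex 5.6 2.9 4.0
   vertex 2.8 5.1 4.7
   vertex 1.5 0.7 2.0
  endloop
 endfacet
 facet normal -0.969 0.190 0.157
  outer loop
   vertex 1.7 3.2 0.2
   vertex 1.5 0.7 2.0
   vertex 2.8 5.1 4.7
  endloop
 endfacet
 facet normal -0.523 0.823 -0.220
  outer loop
   vertex 1.7 3.2 0.2
   vertex 2.8 5.1 4.7
   vertex 3.0 4.0 0.1
  endloop
 endfacet
 facet normal 0.138 0.763 -0.631
  outer loop
   vertex 4.7 5.1 1.8
   vertex 6.0 4.7 1.6
   vertex 3.0 4.0 0.1
  endloop
 endfacet
 facet normal -0.354 0.906 -0.232
  outer loop
   vertex 4.7 5.1 1.8
   vertex 3.0 4.0 0.1
   vertex 2.8 5.1 4.7
  endloop
 endfacet
 facet normal 0.990 -0.038 0.137
  outer loop
   vertex 5.6 4.7 4.5
   vertex 5.6 2.9 4.0
   vertex 6.0 4.7 1.6
  endloop
 endfacet
 facet normal 0.031 -0.268 0.963
  outer loop
   vertex 5.6 4.7 4.5
   vertex 2.8 5.1 4.7
   vertex 5.6 2.9 4.0
  endloop
 endfacet
 facet normal 0.300 0.953 0.041
  outer loop
   vertex 5.6 4.7 4.5
   vertex 6.0 4.7 1.6
   vertex 4.7 5.1 1.8
  endloop
 endfacet
 facet normal 0.148 0.984 0.097
  outer loop
   vertex 5.6 4.7 4.5
   vertex 4.7 5.1 1.8
   vertex 2.8 5.1 4.7
  endloop
 endfacet
 facet normal 0.895 -0.415 -0.162
  outer loop
   vertex 4.0 0.9 0.3
   vertex 6.0 4.7 1.6
   vertex 5.6 2.9 4.0
  endloop
 endfacet
 facet normal 0.431 0.081 -0.899
  outer loop
   vertex 4.0 0.9 0.3
   vertex 3.0 4.0 0.1
   vertex 6.0 4.7 1.6
  endloop
 endfacet
 facet normal -0.031 -0.074 -0.997
  outer loop
   vertex 4.0 0.9 0.3
   vertex 1.7 3.2 0.2
   vertex 3.0 4.0 0.1
  endloop
 endfacet
 facet normal 0.307 -0.886 0.347
  outer loop
   vertex 4.0 0.9 0.3
   vertex 5.6 2.9 4.0
   vertex 1.5 0.7 2.0
  endloop
 endfacet
 facet normal -0.462 -0.494 -0.737
  outer loop
   vertex 4.0 0.9 0.3
   vertex 1.5 0.7 2.0
   vertex 1.7 3.2 0.2
  endloop
 endfacet
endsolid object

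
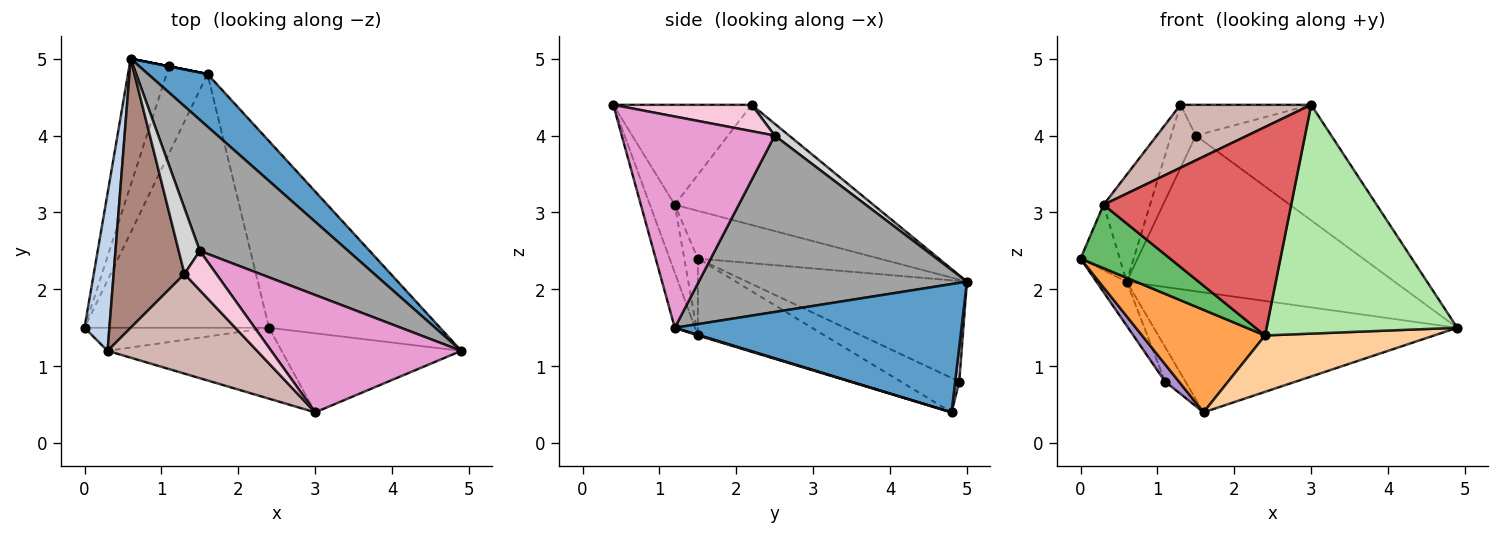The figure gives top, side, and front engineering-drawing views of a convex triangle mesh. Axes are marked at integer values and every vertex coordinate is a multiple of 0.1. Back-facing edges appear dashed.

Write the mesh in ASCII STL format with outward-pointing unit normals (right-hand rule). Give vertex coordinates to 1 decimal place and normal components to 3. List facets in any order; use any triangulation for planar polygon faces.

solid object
 facet normal 0.654 0.693 0.303
  outer loop
   vertex 1.6 4.8 0.4
   vertex 0.6 5.0 2.1
   vertex 4.9 1.2 1.5
  endloop
 endfacet
 facet normal -0.871 0.188 0.454
  outer loop
   vertex 0.3 1.2 3.1
   vertex 0.6 5.0 2.1
   vertex 0.0 1.5 2.4
  endloop
 endfacet
 facet normal -0.360 -0.349 -0.865
  outer loop
   vertex 2.4 1.5 1.4
   vertex 0.0 1.5 2.4
   vertex 1.6 4.8 0.4
  endloop
 endfacet
 facet normal 0.004 -0.289 -0.957
  outer loop
   vertex 2.4 1.5 1.4
   vertex 1.6 4.8 0.4
   vertex 4.9 1.2 1.5
  endloop
 endfacet
 facet normal -0.141 -0.930 -0.338
  outer loop
   vertex 2.4 1.5 1.4
   vertex 0.3 1.2 3.1
   vertex 0.0 1.5 2.4
  endloop
 endfacet
 facet normal -0.100 -0.940 -0.325
  outer loop
   vertex 2.4 1.5 1.4
   vertex 4.9 1.2 1.5
   vertex 3.0 0.4 4.4
  endloop
 endfacet
 facet normal -0.124 -0.939 -0.320
  outer loop
   vertex 2.4 1.5 1.4
   vertex 3.0 0.4 4.4
   vertex 0.3 1.2 3.1
  endloop
 endfacet
 facet normal -0.922 0.127 -0.365
  outer loop
   vertex 1.1 4.9 0.8
   vertex 0.0 1.5 2.4
   vertex 0.6 5.0 2.1
  endloop
 endfacet
 facet normal -0.636 -0.151 -0.757
  outer loop
   vertex 1.1 4.9 0.8
   vertex 1.6 4.8 0.4
   vertex 0.0 1.5 2.4
  endloop
 endfacet
 facet normal 0.196 0.981 0.000
  outer loop
   vertex 1.1 4.9 0.8
   vertex 0.6 5.0 2.1
   vertex 1.6 4.8 0.4
  endloop
 endfacet
 facet normal -0.845 0.198 0.498
  outer loop
   vertex 1.3 2.2 4.4
   vertex 0.6 5.0 2.1
   vertex 0.3 1.2 3.1
  endloop
 endfacet
 facet normal -0.492 -0.465 0.736
  outer loop
   vertex 1.3 2.2 4.4
   vertex 0.3 1.2 3.1
   vertex 3.0 0.4 4.4
  endloop
 endfacet
 facet normal 0.621 0.550 0.559
  outer loop
   vertex 1.5 2.5 4.0
   vertex 3.0 0.4 4.4
   vertex 4.9 1.2 1.5
  endloop
 endfacet
 facet normal 0.546 0.516 0.660
  outer loop
   vertex 1.5 2.5 4.0
   vertex 1.3 2.2 4.4
   vertex 3.0 0.4 4.4
  endloop
 endfacet
 facet normal 0.608 0.607 0.511
  outer loop
   vertex 1.5 2.5 4.0
   vertex 4.9 1.2 1.5
   vertex 0.6 5.0 2.1
  endloop
 endfacet
 facet normal 0.374 0.643 0.669
  outer loop
   vertex 1.5 2.5 4.0
   vertex 0.6 5.0 2.1
   vertex 1.3 2.2 4.4
  endloop
 endfacet
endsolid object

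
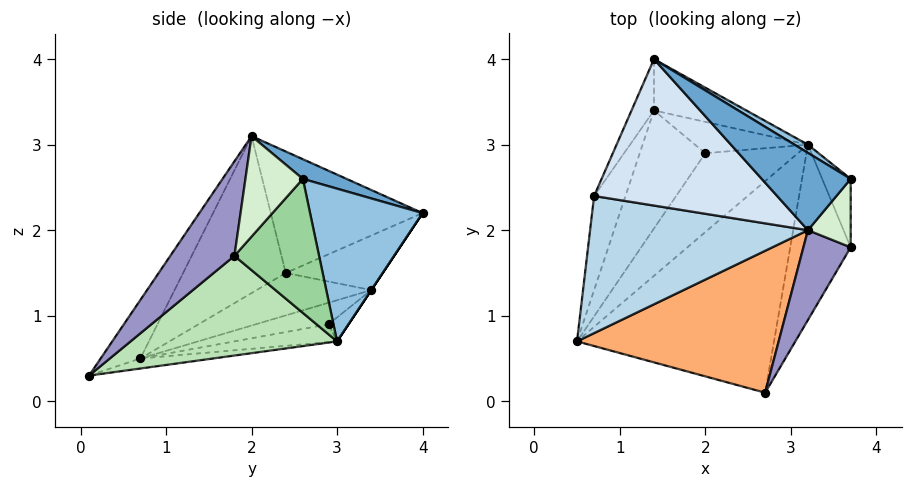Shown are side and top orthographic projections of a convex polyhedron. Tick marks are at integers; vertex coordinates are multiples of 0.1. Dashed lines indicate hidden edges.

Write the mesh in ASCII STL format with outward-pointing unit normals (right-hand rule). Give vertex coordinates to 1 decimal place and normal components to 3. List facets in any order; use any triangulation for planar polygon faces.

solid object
 facet normal 0.182 0.535 0.825
  outer loop
   vertex 3.2 2.0 3.1
   vertex 3.7 2.6 2.6
   vertex 1.4 4.0 2.2
  endloop
 endfacet
 facet normal 0.514 0.857 0.045
  outer loop
   vertex 3.2 3.0 0.7
   vertex 1.4 4.0 2.2
   vertex 3.7 2.6 2.6
  endloop
 endfacet
 facet normal -0.541 -0.378 0.751
  outer loop
   vertex 0.7 2.4 1.5
   vertex 0.5 0.7 0.5
   vertex 3.2 2.0 3.1
  endloop
 endfacet
 facet normal -0.549 -0.122 0.827
  outer loop
   vertex 0.7 2.4 1.5
   vertex 3.2 2.0 3.1
   vertex 1.4 4.0 2.2
  endloop
 endfacet
 facet normal -0.050 0.145 -0.988
  outer loop
   vertex 2.7 0.1 0.3
   vertex 0.5 0.7 0.5
   vertex 3.2 3.0 0.7
  endloop
 endfacet
 facet normal -0.167 -0.802 0.574
  outer loop
   vertex 2.7 0.1 0.3
   vertex 3.2 2.0 3.1
   vertex 0.5 0.7 0.5
  endloop
 endfacet
 facet normal 0.000 0.832 -0.555
  outer loop
   vertex 1.4 3.4 1.3
   vertex 1.4 4.0 2.2
   vertex 3.2 3.0 0.7
  endloop
 endfacet
 facet normal -0.803 0.496 -0.331
  outer loop
   vertex 1.4 3.4 1.3
   vertex 0.7 2.4 1.5
   vertex 1.4 4.0 2.2
  endloop
 endfacet
 facet normal -0.735 0.406 -0.543
  outer loop
   vertex 1.4 3.4 1.3
   vertex 0.5 0.7 0.5
   vertex 0.7 2.4 1.5
  endloop
 endfacet
 facet normal 0.952 0.228 -0.203
  outer loop
   vertex 3.7 1.8 1.7
   vertex 3.2 3.0 0.7
   vertex 3.7 2.6 2.6
  endloop
 endfacet
 facet normal 0.853 -0.076 -0.517
  outer loop
   vertex 3.7 1.8 1.7
   vertex 2.7 0.1 0.3
   vertex 3.2 3.0 0.7
  endloop
 endfacet
 facet normal 0.842 -0.403 0.358
  outer loop
   vertex 3.7 1.8 1.7
   vertex 3.7 2.6 2.6
   vertex 3.2 2.0 3.1
  endloop
 endfacet
 facet normal 0.667 -0.667 0.333
  outer loop
   vertex 3.7 1.8 1.7
   vertex 3.2 2.0 3.1
   vertex 2.7 0.1 0.3
  endloop
 endfacet
 facet normal -0.181 0.294 -0.939
  outer loop
   vertex 2.0 2.9 0.9
   vertex 3.2 3.0 0.7
   vertex 0.5 0.7 0.5
  endloop
 endfacet
 facet normal -0.291 0.360 -0.886
  outer loop
   vertex 2.0 2.9 0.9
   vertex 0.5 0.7 0.5
   vertex 1.4 3.4 1.3
  endloop
 endfacet
 facet normal -0.183 0.471 -0.863
  outer loop
   vertex 2.0 2.9 0.9
   vertex 1.4 3.4 1.3
   vertex 3.2 3.0 0.7
  endloop
 endfacet
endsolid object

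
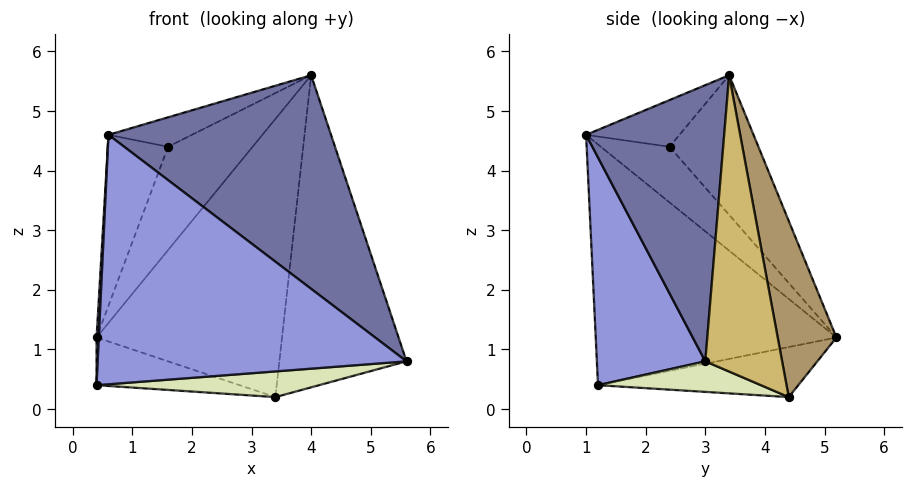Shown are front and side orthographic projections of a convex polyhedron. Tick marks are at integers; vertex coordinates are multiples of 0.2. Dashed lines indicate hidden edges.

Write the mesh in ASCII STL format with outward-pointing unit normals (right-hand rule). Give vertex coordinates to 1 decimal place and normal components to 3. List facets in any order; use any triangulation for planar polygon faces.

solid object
 facet normal 0.512 -0.825 0.239
  outer loop
   vertex 4.0 3.4 5.6
   vertex 0.6 1.0 4.6
   vertex 5.6 3.0 0.8
  endloop
 endfacet
 facet normal -0.999 -0.009 0.047
  outer loop
   vertex 0.4 1.2 0.4
   vertex 0.6 1.0 4.6
   vertex 0.4 5.2 1.2
  endloop
 endfacet
 facet normal 0.331 -0.942 -0.061
  outer loop
   vertex 0.4 1.2 0.4
   vertex 5.6 3.0 0.8
   vertex 0.6 1.0 4.6
  endloop
 endfacet
 facet normal -0.570 0.500 0.652
  outer loop
   vertex 1.6 2.4 4.4
   vertex 0.4 5.2 1.2
   vertex 0.6 1.0 4.6
  endloop
 endfacet
 facet normal -0.545 0.519 0.658
  outer loop
   vertex 1.6 2.4 4.4
   vertex 4.0 3.4 5.6
   vertex 0.4 5.2 1.2
  endloop
 endfacet
 facet normal -0.544 0.486 0.683
  outer loop
   vertex 1.6 2.4 4.4
   vertex 0.6 1.0 4.6
   vertex 4.0 3.4 5.6
  endloop
 endfacet
 facet normal -0.265 0.189 -0.946
  outer loop
   vertex 3.4 4.4 0.2
   vertex 0.4 1.2 0.4
   vertex 0.4 5.2 1.2
  endloop
 endfacet
 facet normal 0.142 -0.193 -0.971
  outer loop
   vertex 3.4 4.4 0.2
   vertex 5.6 3.0 0.8
   vertex 0.4 1.2 0.4
  endloop
 endfacet
 facet normal 0.299 0.944 0.142
  outer loop
   vertex 3.4 4.4 0.2
   vertex 0.4 5.2 1.2
   vertex 4.0 3.4 5.6
  endloop
 endfacet
 facet normal 0.514 0.852 0.101
  outer loop
   vertex 3.4 4.4 0.2
   vertex 4.0 3.4 5.6
   vertex 5.6 3.0 0.8
  endloop
 endfacet
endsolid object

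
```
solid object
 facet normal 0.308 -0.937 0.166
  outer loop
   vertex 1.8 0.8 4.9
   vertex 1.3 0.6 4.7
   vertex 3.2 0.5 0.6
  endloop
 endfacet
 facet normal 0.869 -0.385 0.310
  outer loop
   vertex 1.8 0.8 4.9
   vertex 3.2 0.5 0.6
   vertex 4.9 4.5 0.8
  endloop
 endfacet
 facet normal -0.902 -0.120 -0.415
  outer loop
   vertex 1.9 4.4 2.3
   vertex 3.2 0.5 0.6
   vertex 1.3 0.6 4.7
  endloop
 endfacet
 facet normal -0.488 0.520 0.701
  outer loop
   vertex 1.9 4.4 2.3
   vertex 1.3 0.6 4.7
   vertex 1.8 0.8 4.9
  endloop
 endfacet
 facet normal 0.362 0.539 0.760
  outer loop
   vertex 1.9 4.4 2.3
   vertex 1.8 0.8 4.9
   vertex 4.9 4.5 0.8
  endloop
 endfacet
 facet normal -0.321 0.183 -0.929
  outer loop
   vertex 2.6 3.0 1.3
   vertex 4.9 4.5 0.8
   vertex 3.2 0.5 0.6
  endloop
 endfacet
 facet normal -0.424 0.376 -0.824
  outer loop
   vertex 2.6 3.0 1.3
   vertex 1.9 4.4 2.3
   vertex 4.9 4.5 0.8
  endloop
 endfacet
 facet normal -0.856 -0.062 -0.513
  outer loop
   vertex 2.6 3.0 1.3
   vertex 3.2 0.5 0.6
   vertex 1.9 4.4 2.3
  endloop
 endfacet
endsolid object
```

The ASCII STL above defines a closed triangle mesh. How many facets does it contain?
8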